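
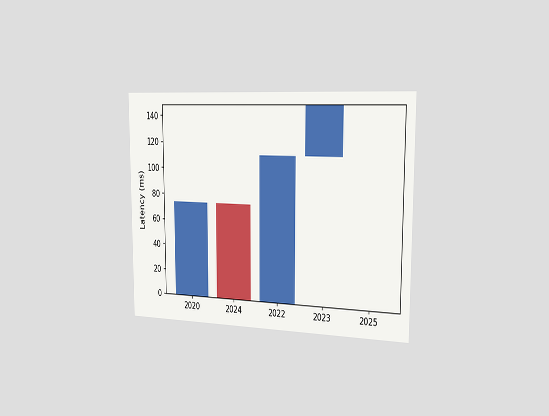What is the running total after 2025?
148ms

The chart is viewed slightly from the right. After 2025 the running total reaches 148ms.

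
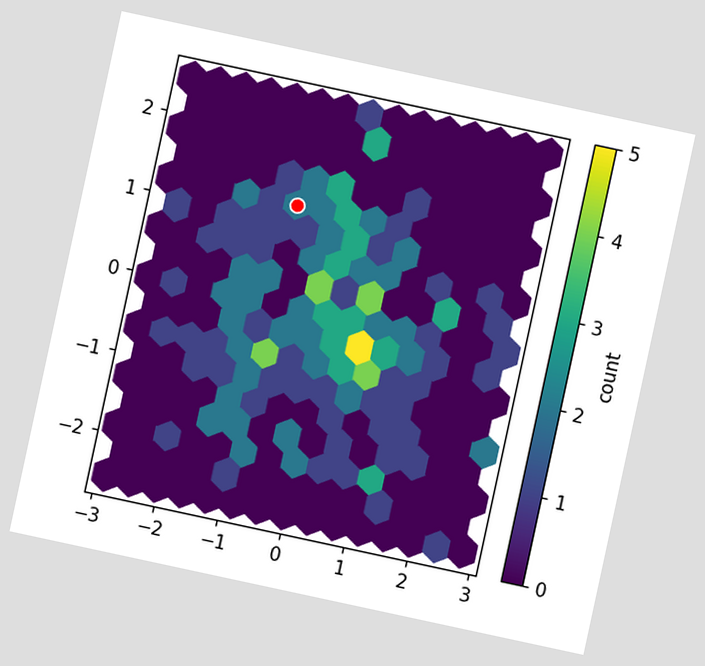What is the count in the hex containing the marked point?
2

The chart is tilted about 12° clockwise. The marked hex reads 2 on the colorbar.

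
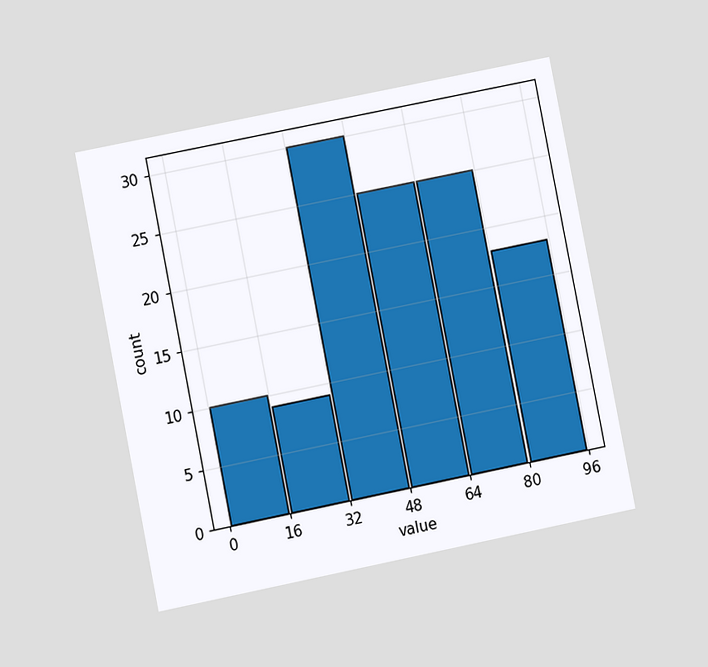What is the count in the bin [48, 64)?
The chart is tilted about 11° counter-clockwise and viewed at a slight angle. The [48, 64) bin has height 25.

25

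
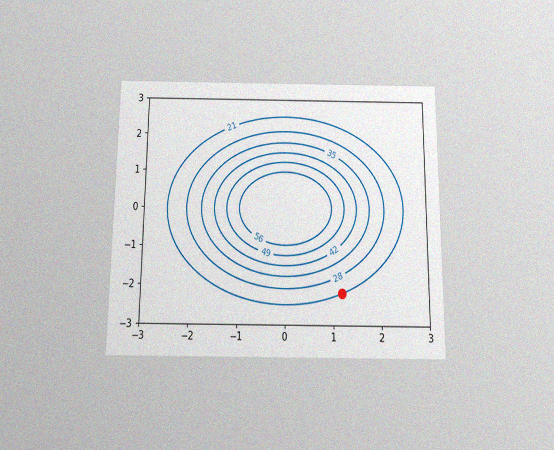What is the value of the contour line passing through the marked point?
21

The chart is viewed slightly from below, with some photo noise. The marked point sits on the contour labelled 21.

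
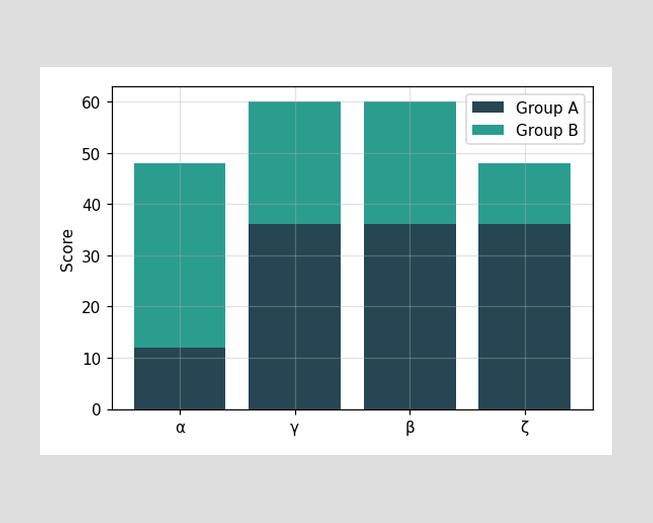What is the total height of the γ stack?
60

The γ stack's top reaches 60 on the y-axis.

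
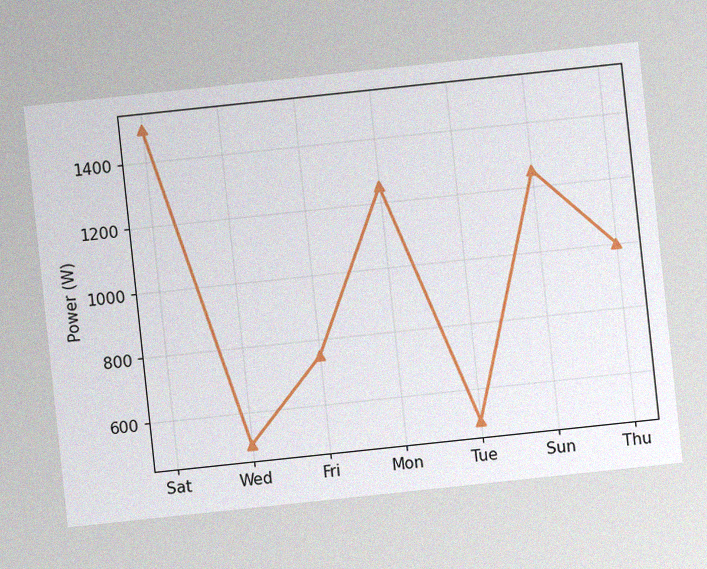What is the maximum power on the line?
1500W

The chart is tilted about 6° counter-clockwise, with some photo noise. The highest point is at Sat, and reading across to the y-axis gives 1500W.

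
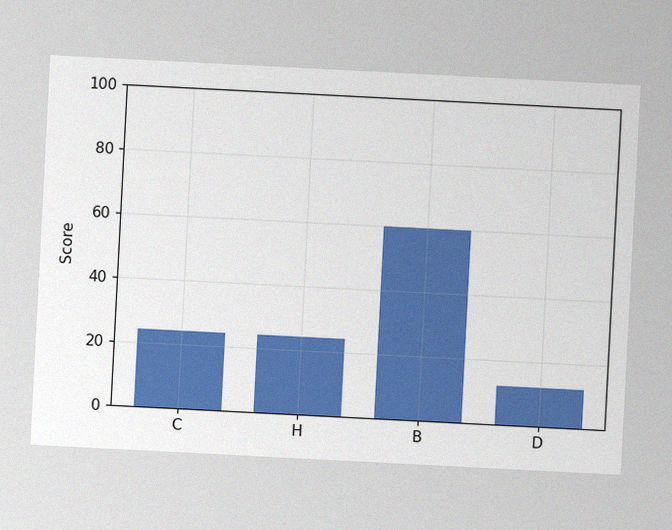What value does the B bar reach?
The chart is tilted about 3° clockwise, with some photo noise. Reading along the chart's y-axis, the B bar reaches 60.

60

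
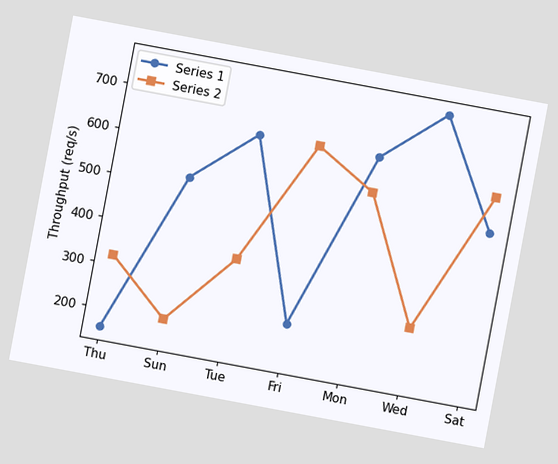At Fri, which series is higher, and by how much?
The chart is tilted about 11° clockwise. At Fri, Series 2 sits above the other line by 400req/s.

Series 2, by 400req/s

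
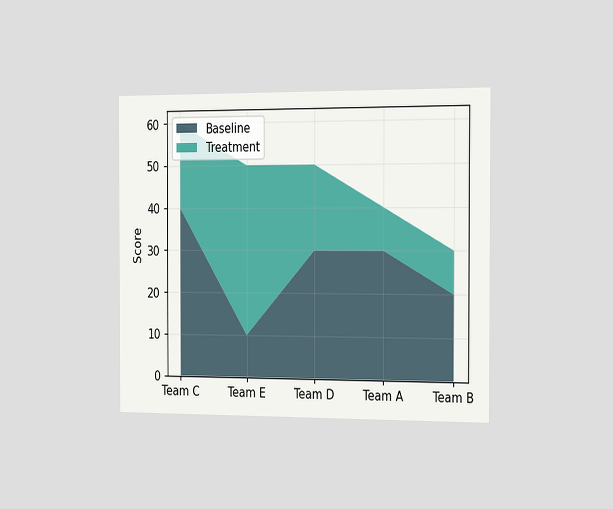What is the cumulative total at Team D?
The chart is viewed slightly from the right. The stacked total at Team D reaches 50.

50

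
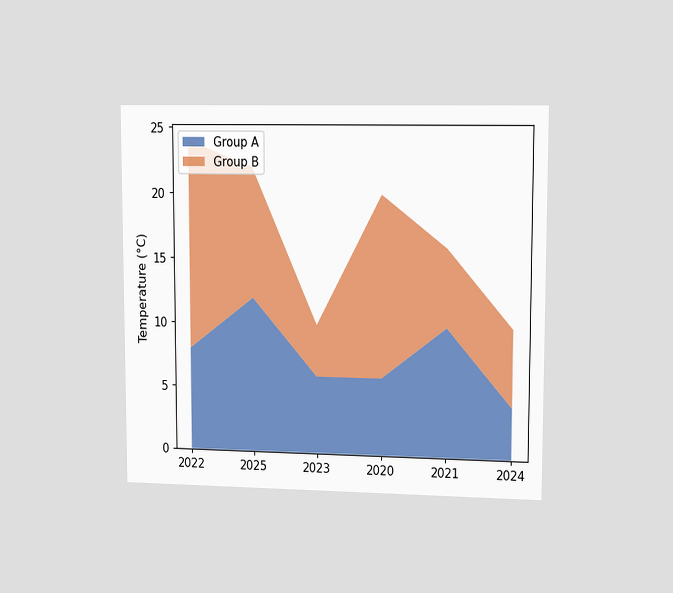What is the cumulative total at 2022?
The chart is viewed slightly from the right. The stacked total at 2022 reaches 24°C.

24°C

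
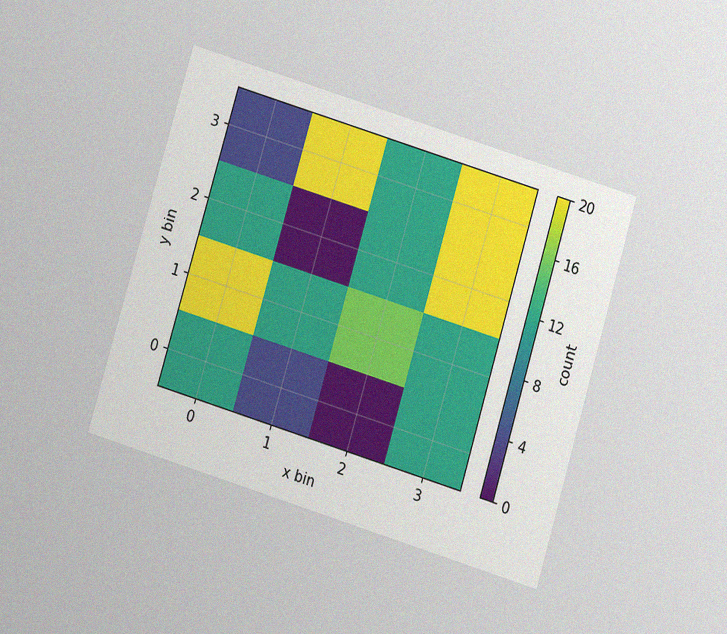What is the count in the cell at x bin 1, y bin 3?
20

The chart is tilted about 17° clockwise and viewed at a slight angle, with some photo noise. Matching the cell (1, 3) against the colorbar gives 20.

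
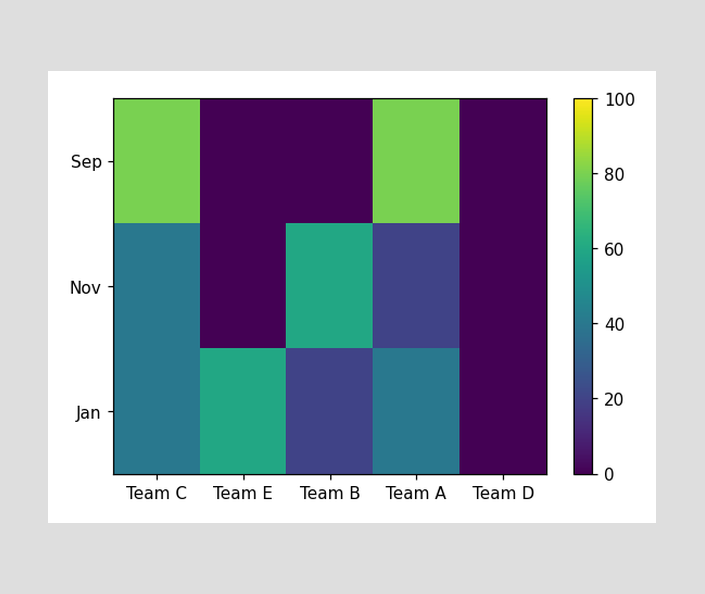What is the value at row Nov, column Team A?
20

Matching cell (Nov, Team A) against the colorbar gives 20.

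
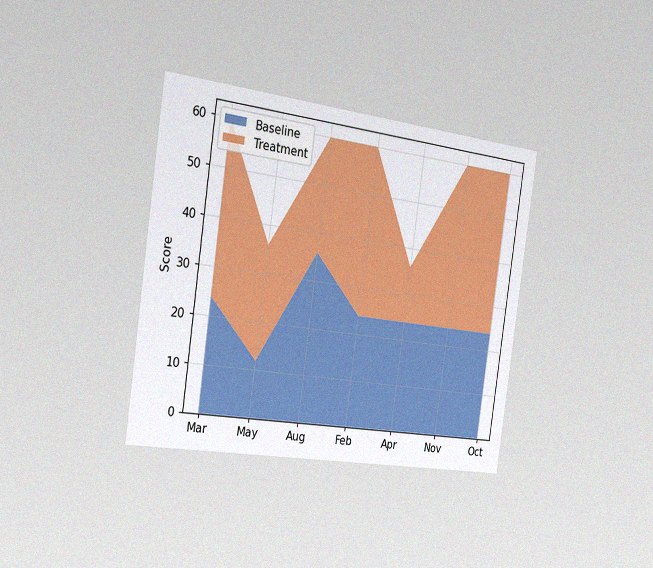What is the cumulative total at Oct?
60

The chart is tilted about 8° clockwise and viewed slightly from the left, with some photo noise. The stacked total at Oct reaches 60.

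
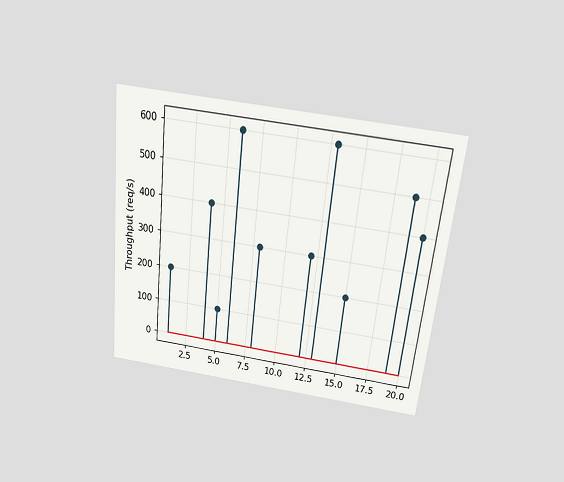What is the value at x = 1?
200req/s

The chart is tilted about 6° clockwise and viewed slightly from above. The stem at x=1 reaches 200req/s.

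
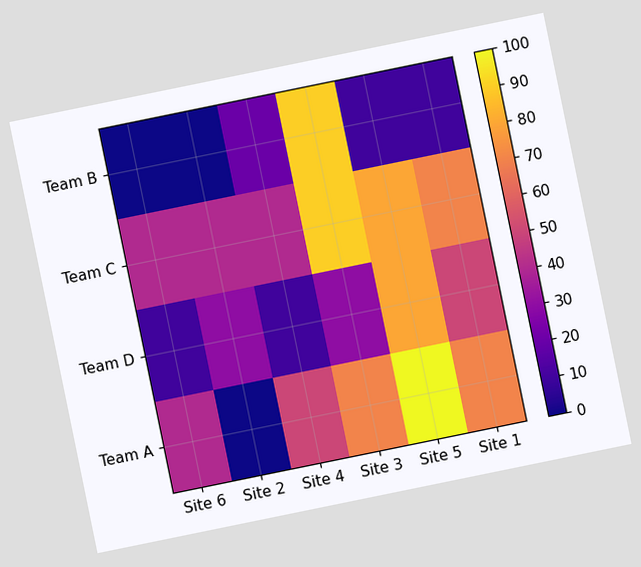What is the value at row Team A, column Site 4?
The chart is tilted about 12° counter-clockwise. Matching cell (Team A, Site 4) against the colorbar gives 50.

50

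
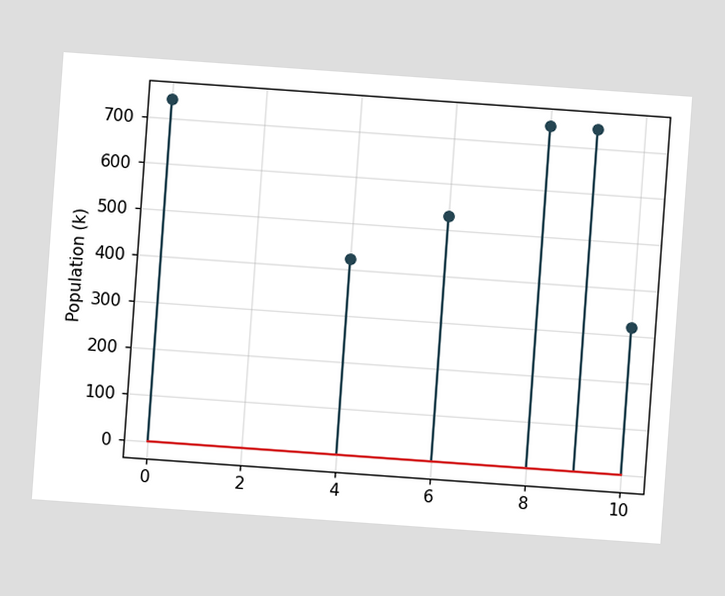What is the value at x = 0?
The chart is tilted about 4° clockwise. The stem at x=0 reaches 742k.

742k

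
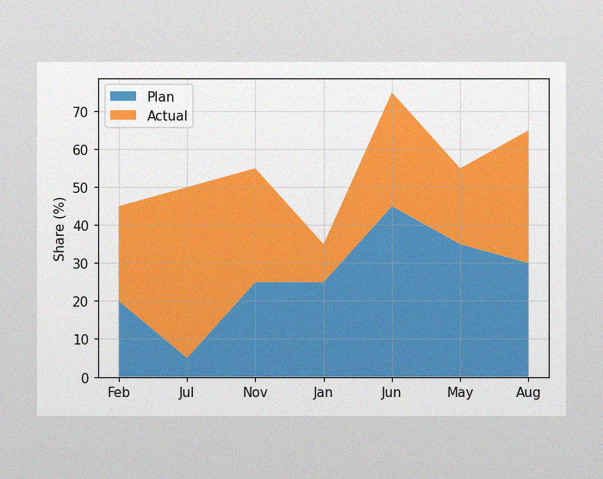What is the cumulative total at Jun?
The image has some photo noise and uneven lighting. The stacked total at Jun reaches 75%.

75%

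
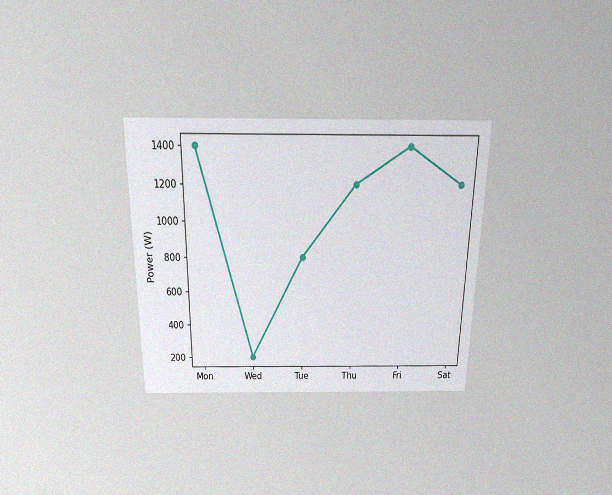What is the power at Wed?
The chart is viewed slightly from above, with some photo noise. At Wed, the line is at 200W.

200W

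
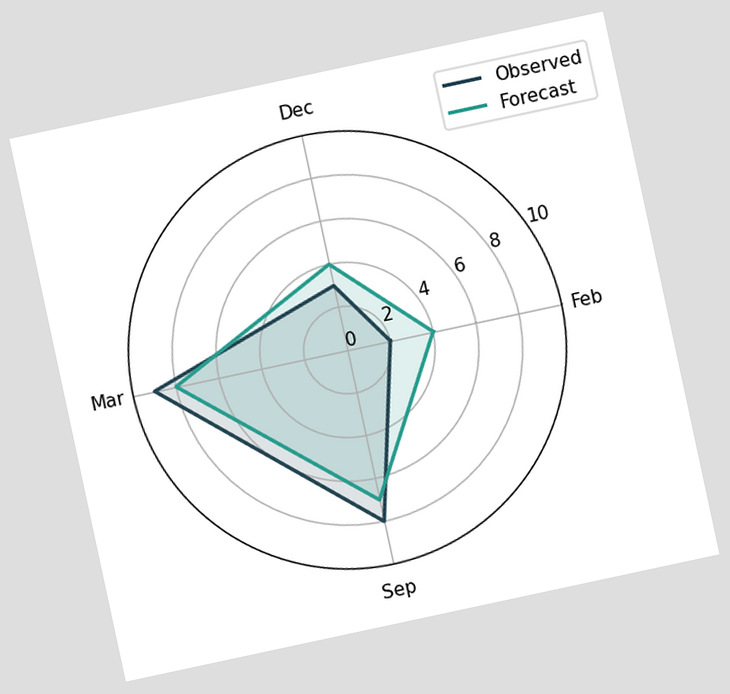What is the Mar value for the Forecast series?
8

The chart is tilted about 12° counter-clockwise. On the Mar axis, Forecast reaches 8.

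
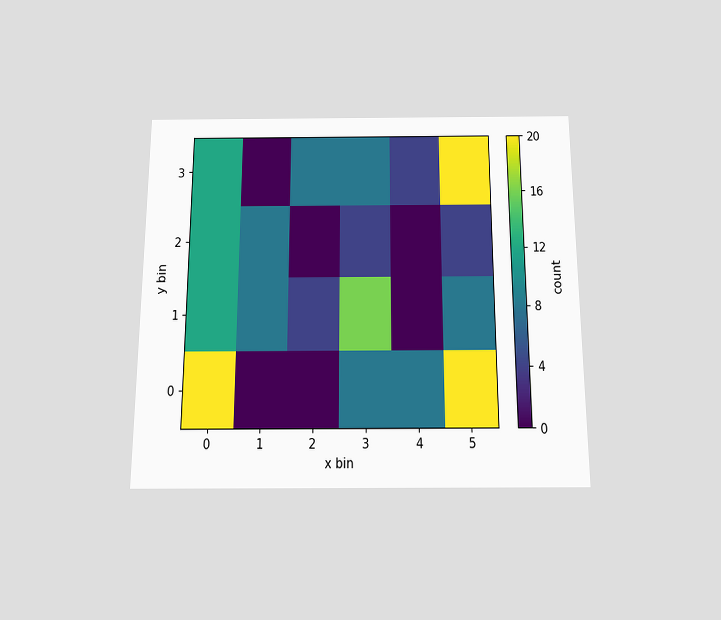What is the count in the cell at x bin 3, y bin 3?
8

The chart is viewed slightly from below. Matching the cell (3, 3) against the colorbar gives 8.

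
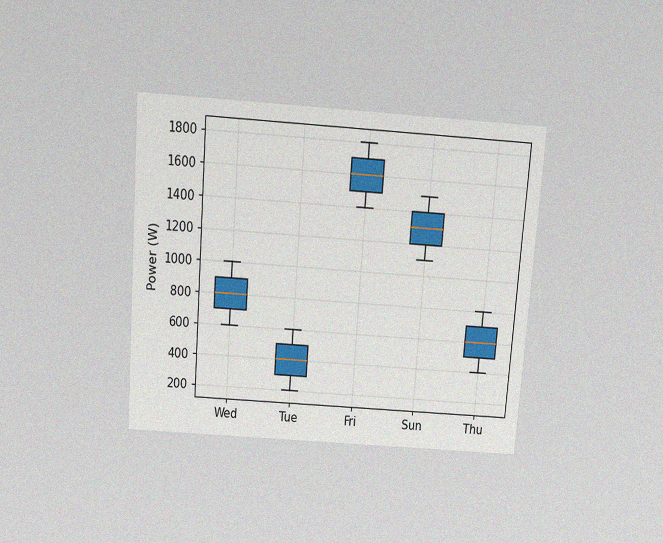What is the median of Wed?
The chart is tilted about 4° clockwise and viewed slightly from above, with some photo noise. The median line in the Wed box sits at 800W.

800W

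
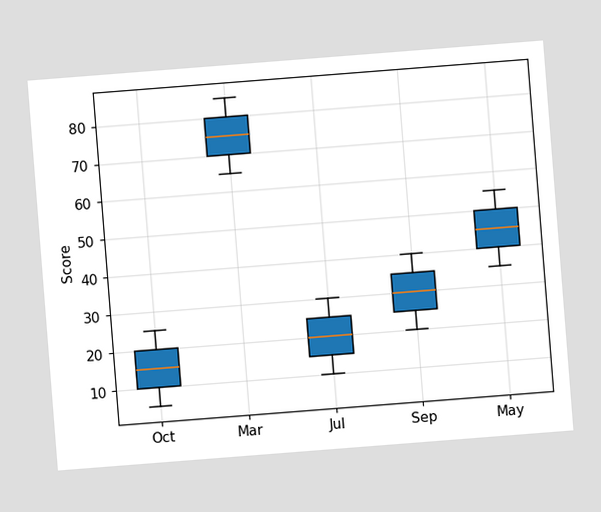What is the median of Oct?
The chart is tilted about 4° counter-clockwise. The median line in the Oct box sits at 15.

15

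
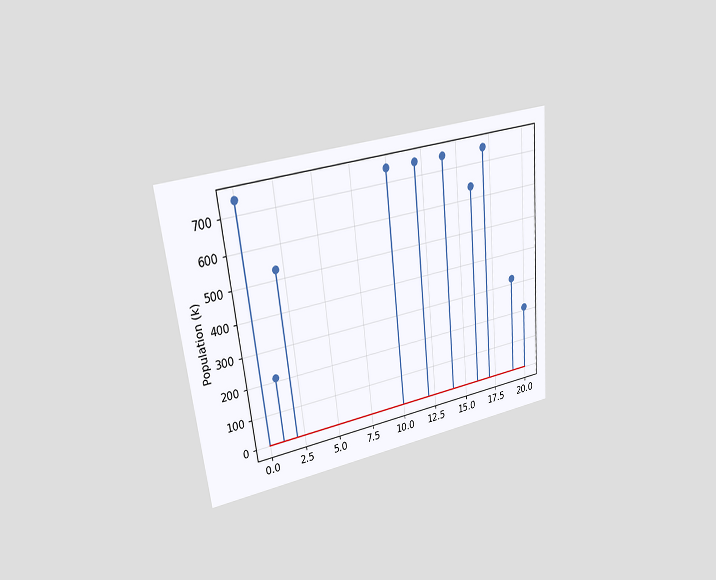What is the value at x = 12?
742k

The chart is tilted about 6° counter-clockwise and viewed at a slight angle. The stem at x=12 reaches 742k.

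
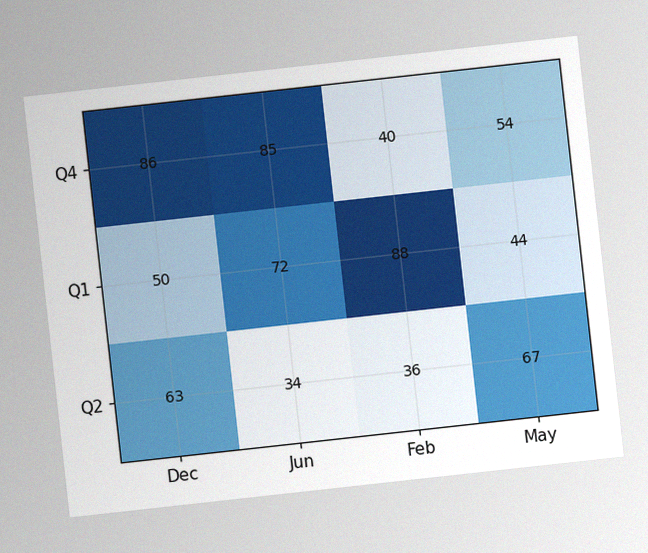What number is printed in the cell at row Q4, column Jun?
85

The chart is tilted about 6° counter-clockwise, with some photo noise. The (Q4, Jun) cell reads 85.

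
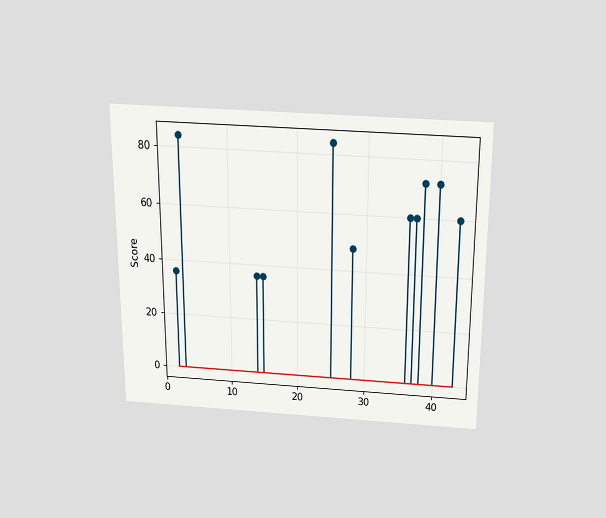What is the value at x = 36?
The chart is viewed slightly from above. The stem at x=36 reaches 60.

60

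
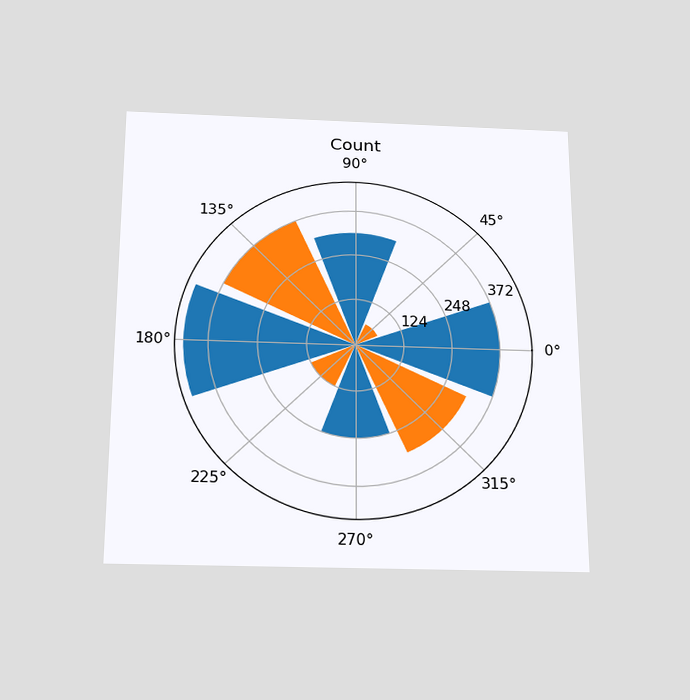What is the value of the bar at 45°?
The chart is viewed slightly from below. The bar at 45° reaches 62 on the radial axis.

62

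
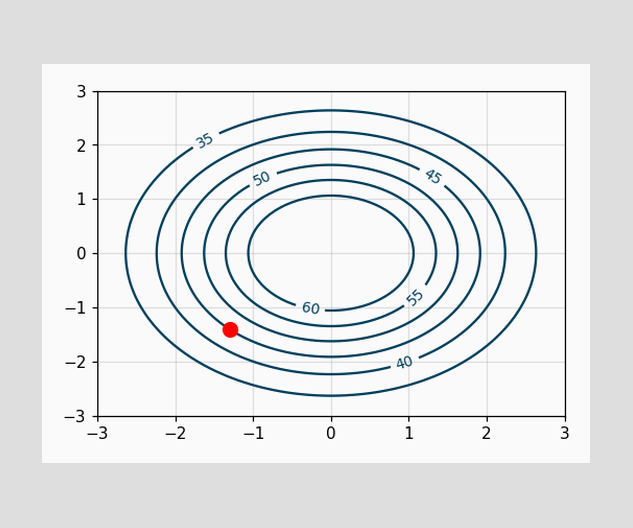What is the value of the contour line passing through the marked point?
45

The marked point sits on the contour labelled 45.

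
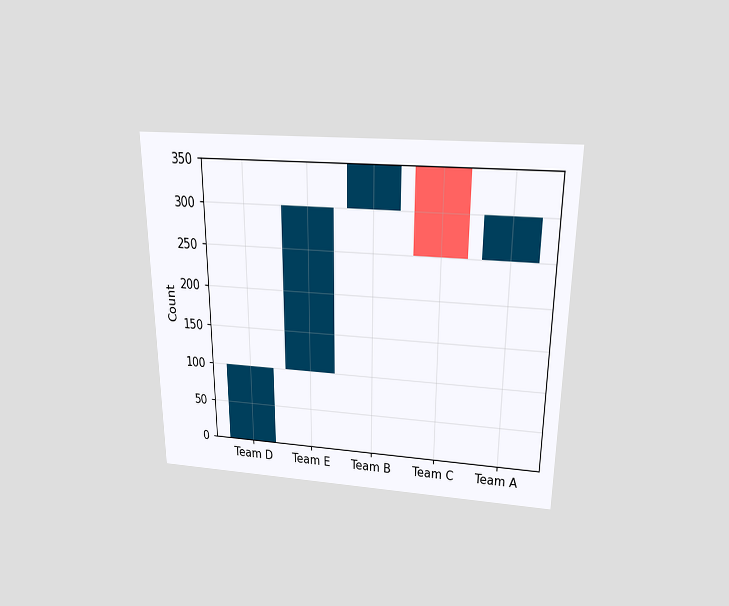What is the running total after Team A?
The chart is viewed slightly from above. After Team A the running total reaches 300.

300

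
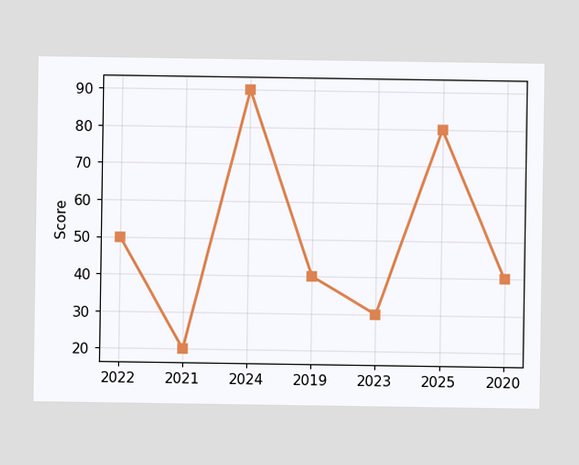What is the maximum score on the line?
The highest point is at 2024, and reading across to the y-axis gives 90.

90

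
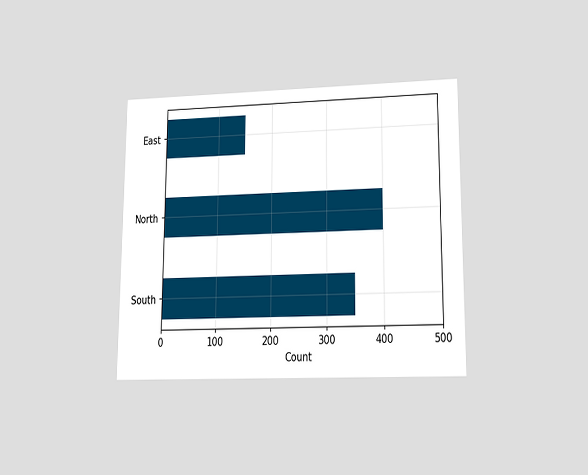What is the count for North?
The chart is viewed at a slight angle. Reading along the chart's x-axis, the North bar reaches 400.

400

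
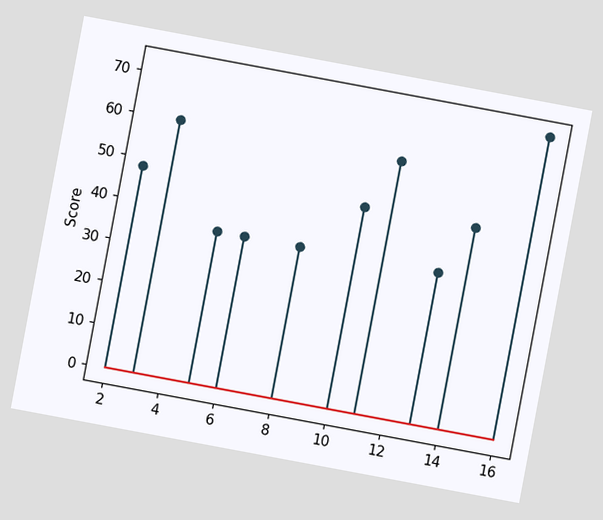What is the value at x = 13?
36

The chart is tilted about 11° clockwise. The stem at x=13 reaches 36.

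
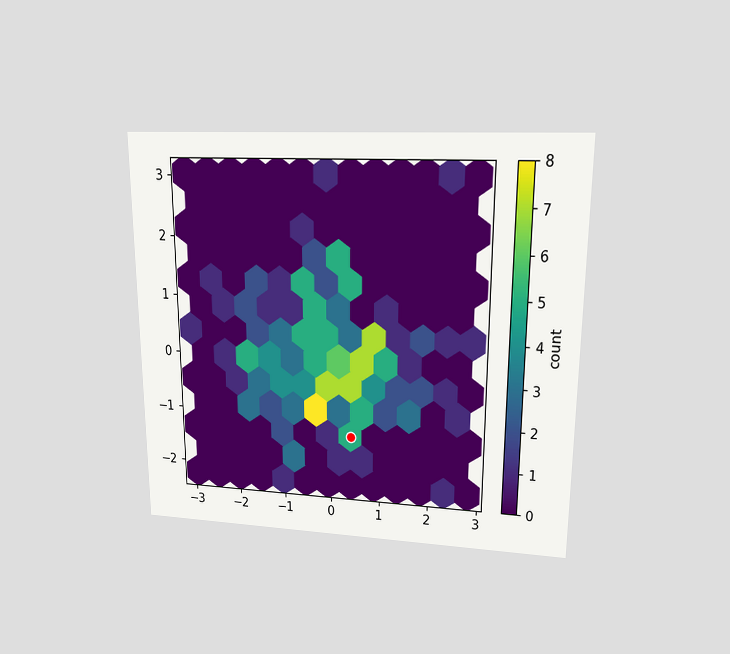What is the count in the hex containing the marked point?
The chart is viewed at a slight angle. The marked hex reads 5 on the colorbar.

5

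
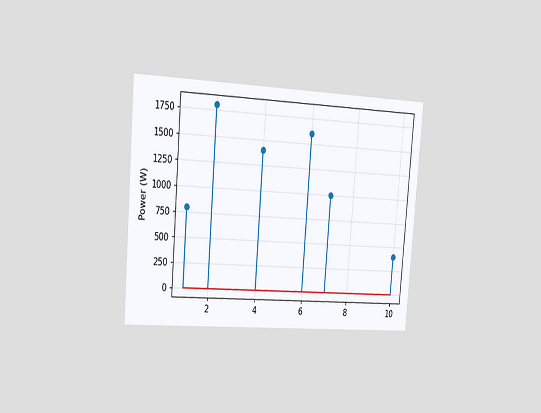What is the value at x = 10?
The chart is tilted about 5° clockwise and viewed slightly from the left. The stem at x=10 reaches 400W.

400W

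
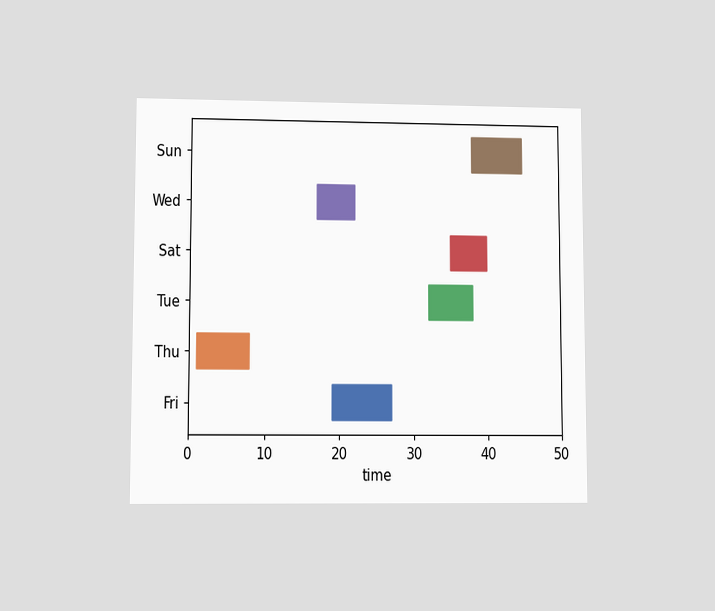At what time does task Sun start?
38

The chart is viewed at a slight angle. The Sun bar begins at t=38.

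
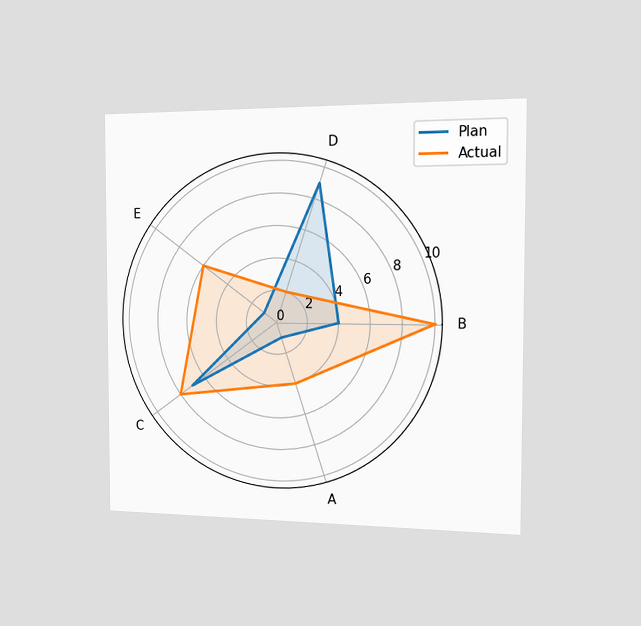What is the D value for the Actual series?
The chart is viewed slightly from the right. On the D axis, Actual reaches 2.

2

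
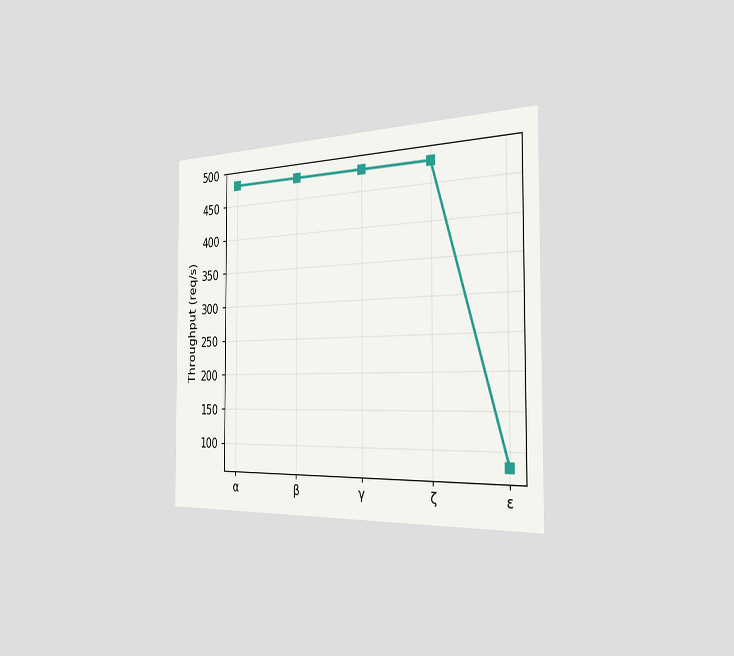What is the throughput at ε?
80req/s

The chart is viewed slightly from the right. At ε, the line is at 80req/s.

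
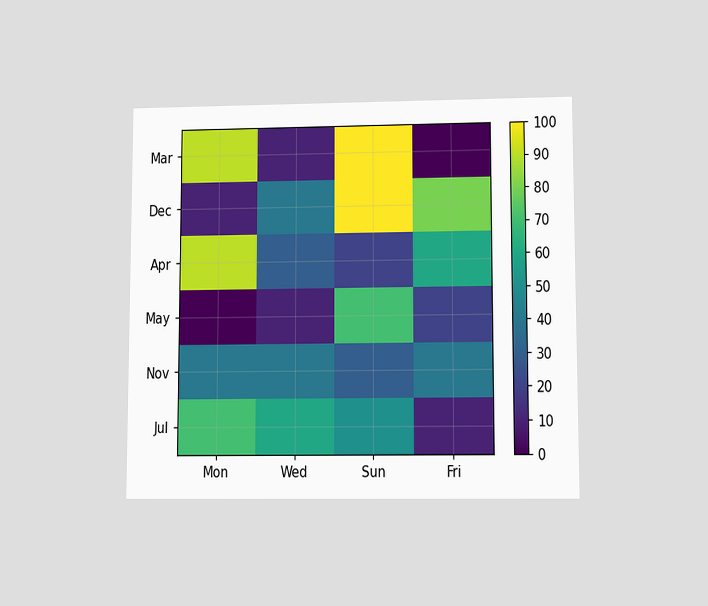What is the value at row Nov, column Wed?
40

The chart is viewed at a slight angle. Matching cell (Nov, Wed) against the colorbar gives 40.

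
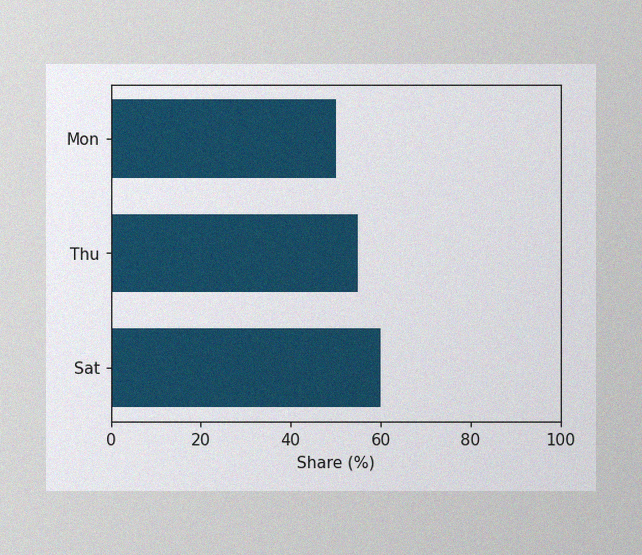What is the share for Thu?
55%

The image has some photo noise and uneven lighting. Reading along the chart's x-axis, the Thu bar reaches 55%.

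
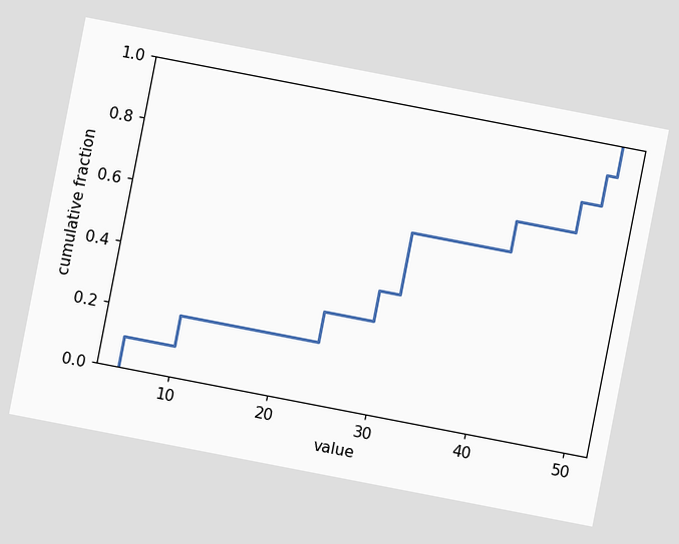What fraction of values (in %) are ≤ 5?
10%

The chart is tilted about 11° clockwise. At x=5 the ECDF step is at 10%.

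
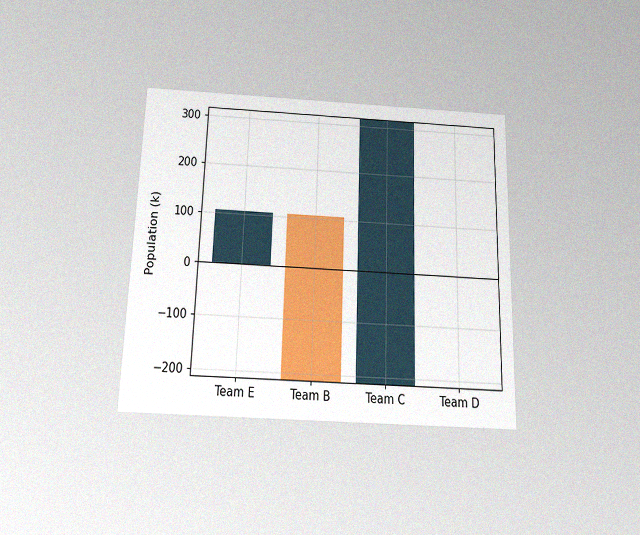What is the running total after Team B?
The chart is viewed slightly from below, with some photo noise. After Team B the running total reaches -212k.

-212k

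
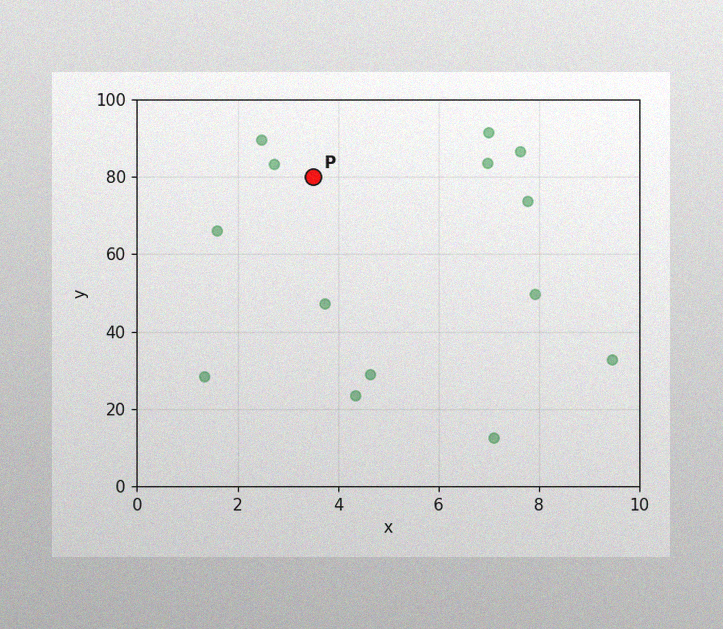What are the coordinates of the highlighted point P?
(3.5, 80)

The image has some photo noise and uneven lighting. Following the gridlines from P to each axis, P sits at (3.5, 80).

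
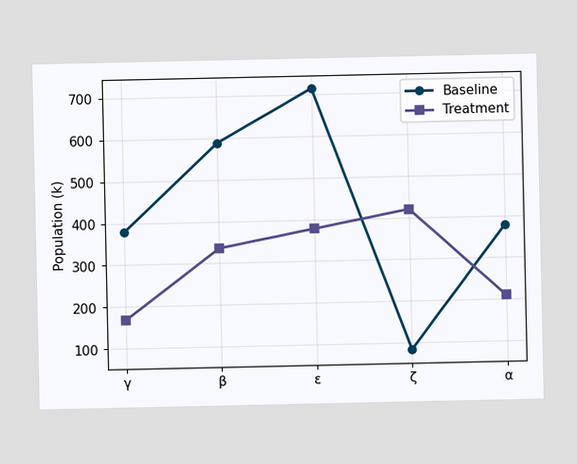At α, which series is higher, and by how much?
At α, Baseline sits above the other line by 168k.

Baseline, by 168k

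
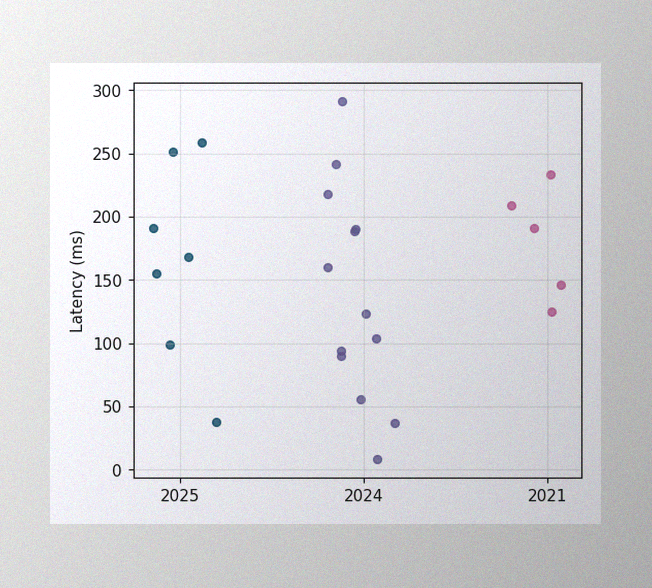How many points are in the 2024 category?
The image has some photo noise and uneven lighting. Counting the markers in the 2024 column gives 13.

13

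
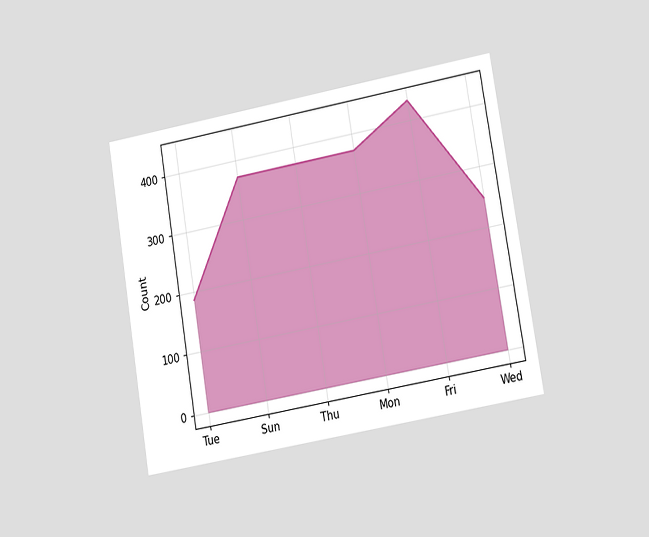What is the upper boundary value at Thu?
The chart is tilted about 10° counter-clockwise and viewed at a slight angle. At Thu the upper boundary is at 372.

372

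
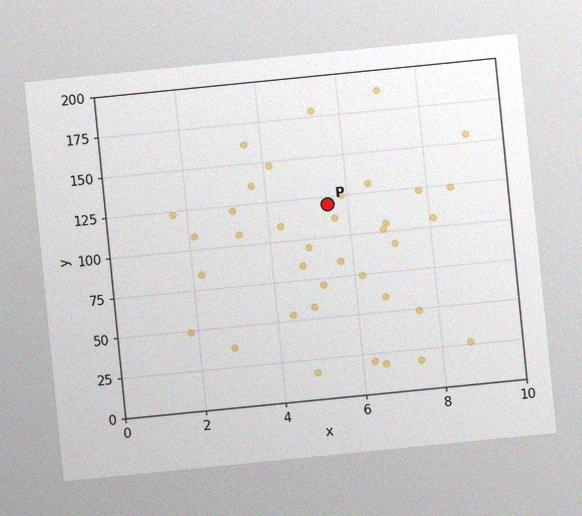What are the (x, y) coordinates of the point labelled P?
(5.5, 120)

The chart is tilted about 6° counter-clockwise, with some photo noise. Following the gridlines from P to each axis, P sits at (5.5, 120).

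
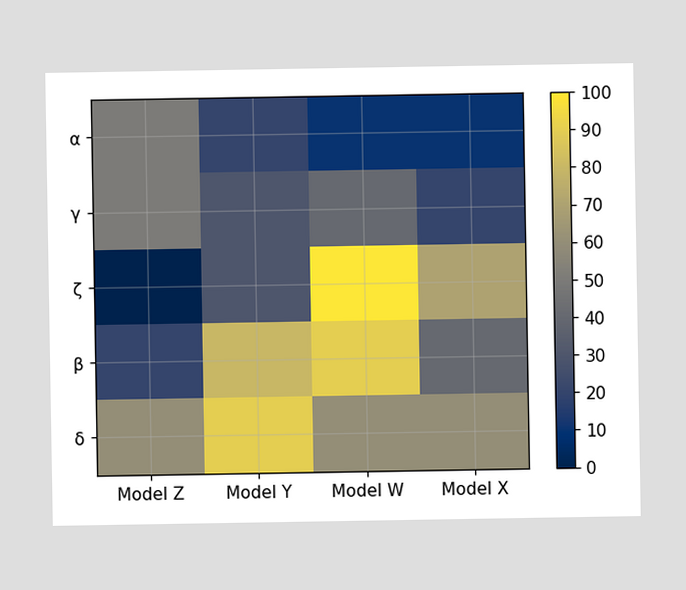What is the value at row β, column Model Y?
Matching cell (β, Model Y) against the colorbar gives 80.

80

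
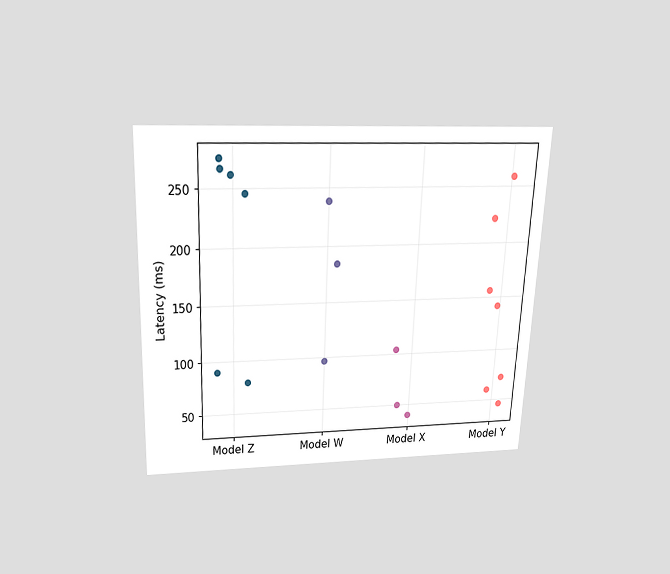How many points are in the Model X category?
The chart is tilted about 2° clockwise and viewed slightly from above. Counting the markers in the Model X column gives 3.

3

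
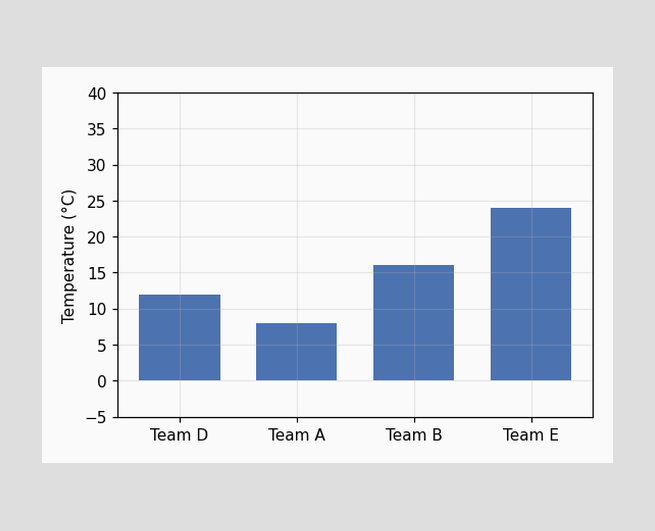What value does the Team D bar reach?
12°C

Reading along the chart's y-axis, the Team D bar reaches 12°C.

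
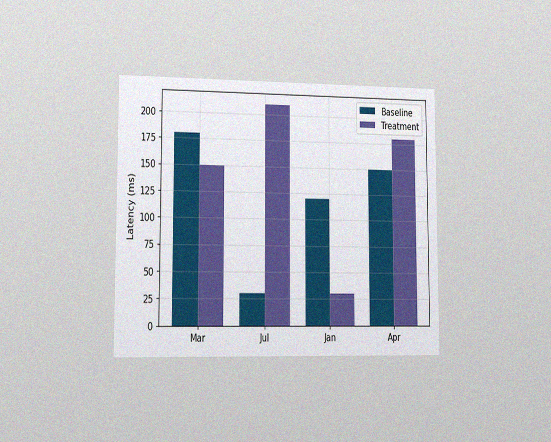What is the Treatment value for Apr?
180ms

The chart is viewed slightly from the left, with some photo noise. The Treatment bar at Apr reaches 180ms on the y-axis.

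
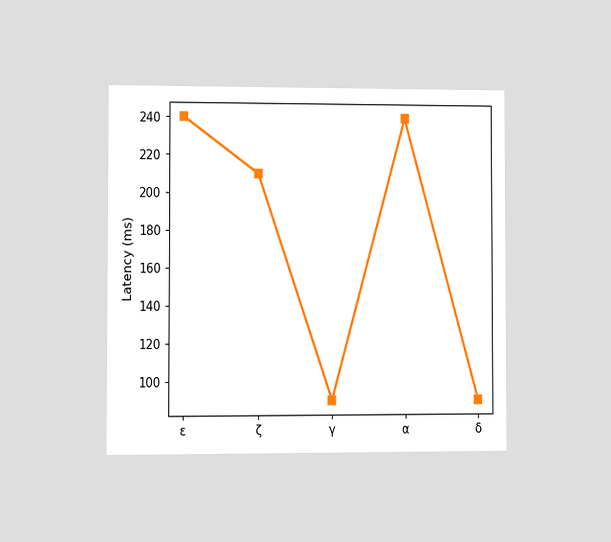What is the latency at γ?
The chart is viewed at a slight angle. At γ, the line is at 90ms.

90ms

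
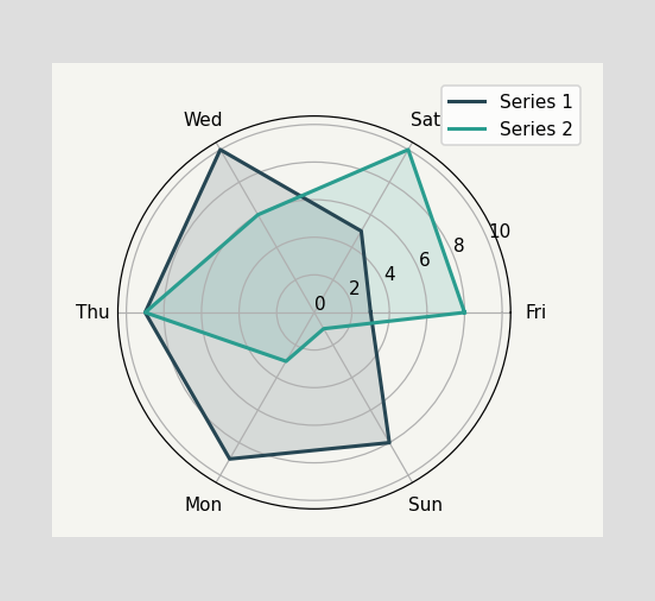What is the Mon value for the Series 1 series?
9

On the Mon axis, Series 1 reaches 9.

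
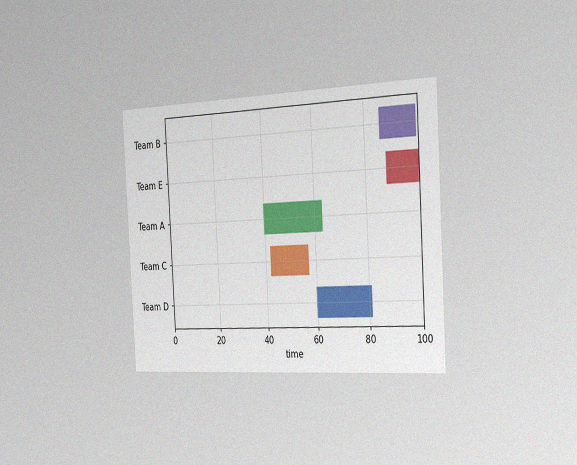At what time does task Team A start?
40

The chart is tilted about 3° counter-clockwise and viewed slightly from the right, with some photo noise. The Team A bar begins at t=40.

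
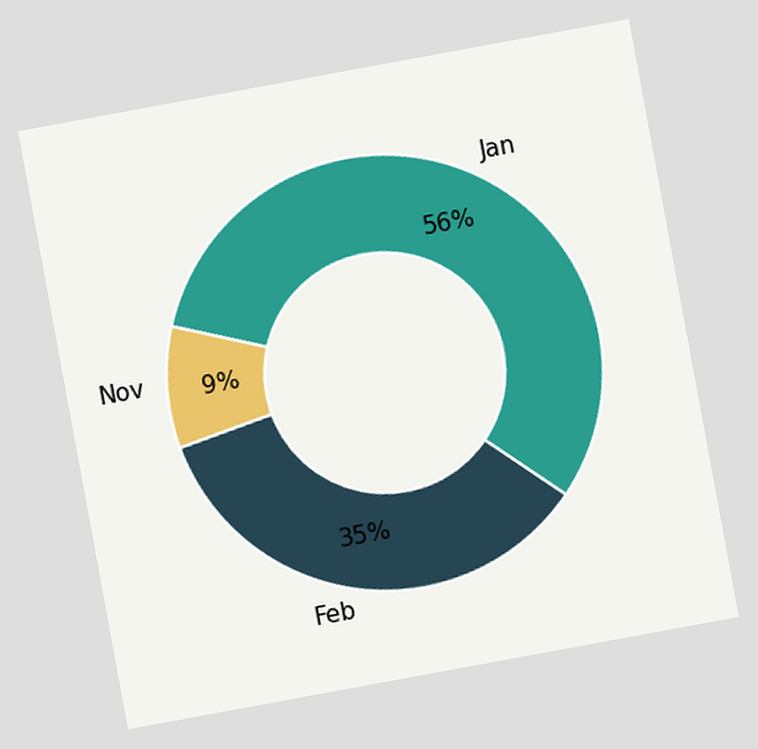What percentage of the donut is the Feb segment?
35%

The chart is tilted about 10° counter-clockwise. The Feb segment takes up 35% of the ring.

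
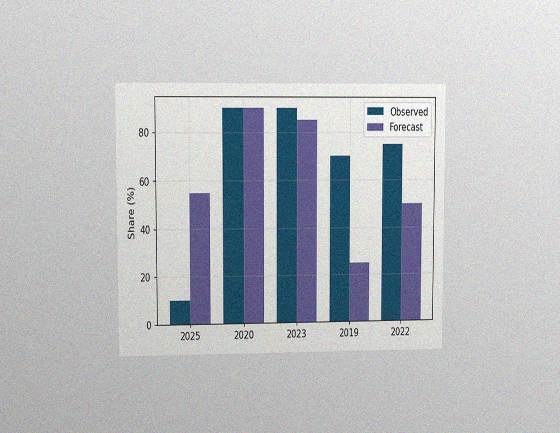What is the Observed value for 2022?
The chart is viewed at a slight angle, with some photo noise. The Observed bar at 2022 reaches 75% on the y-axis.

75%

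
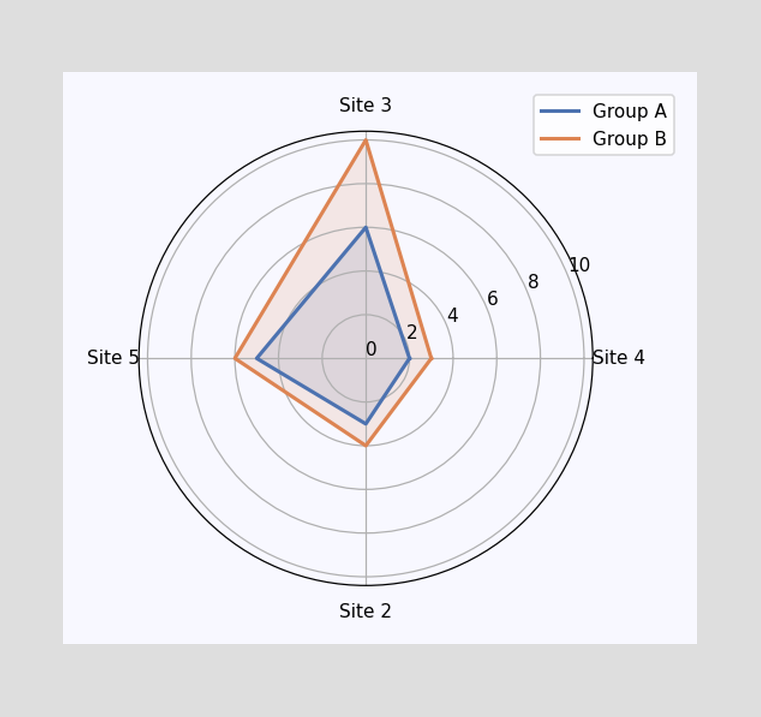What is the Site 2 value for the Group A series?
3

On the Site 2 axis, Group A reaches 3.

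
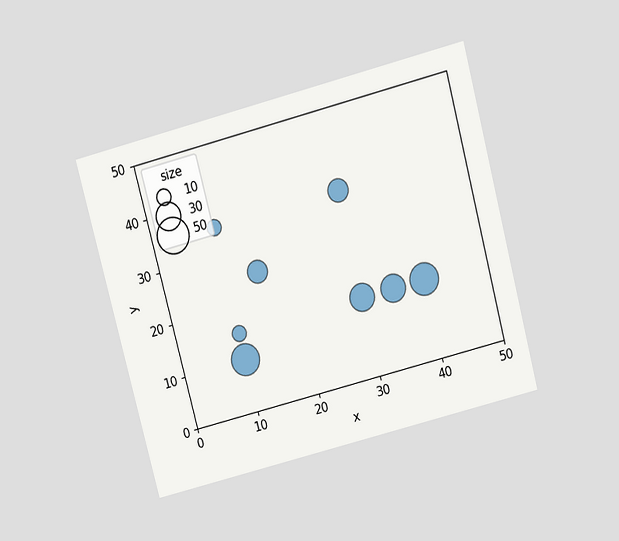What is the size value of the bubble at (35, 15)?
The chart is tilted about 15° counter-clockwise and viewed slightly from above. Matching the bubble at (35, 15) against the size legend gives 30.

30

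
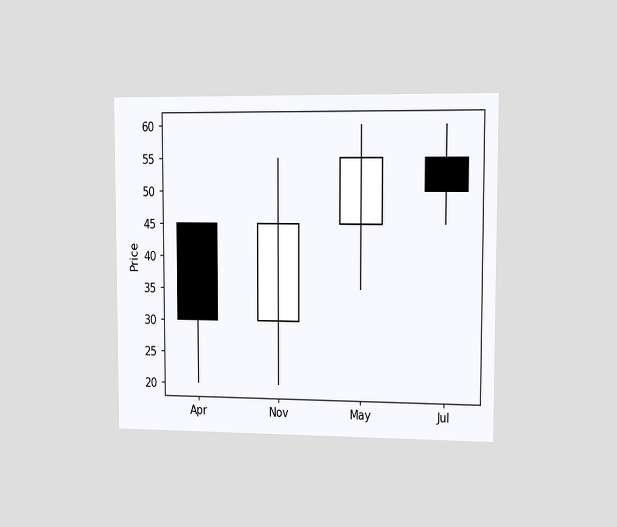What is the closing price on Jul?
50

The chart is viewed slightly from the right. The Jul candle closes at 50.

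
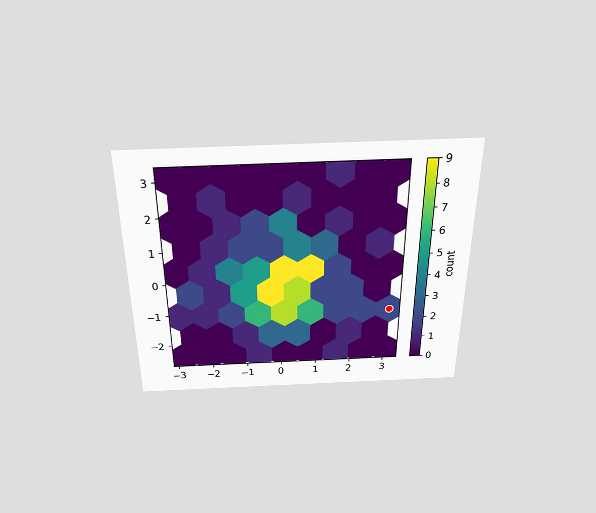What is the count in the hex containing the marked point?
2

The chart is viewed slightly from above. The marked hex reads 2 on the colorbar.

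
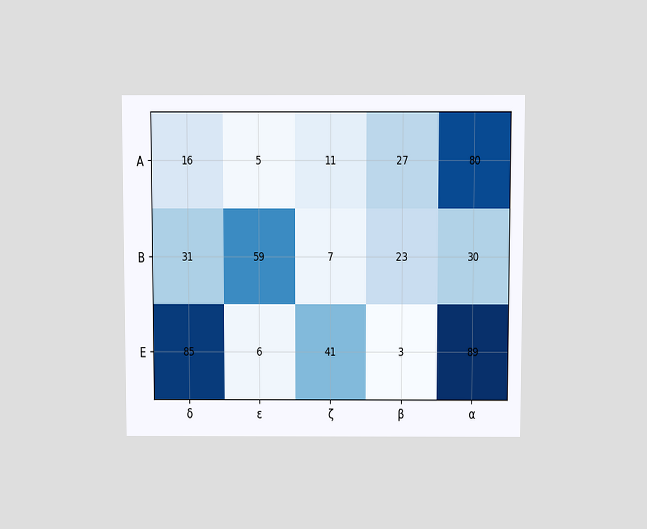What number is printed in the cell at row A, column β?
The chart is viewed slightly from above. The (A, β) cell reads 27.

27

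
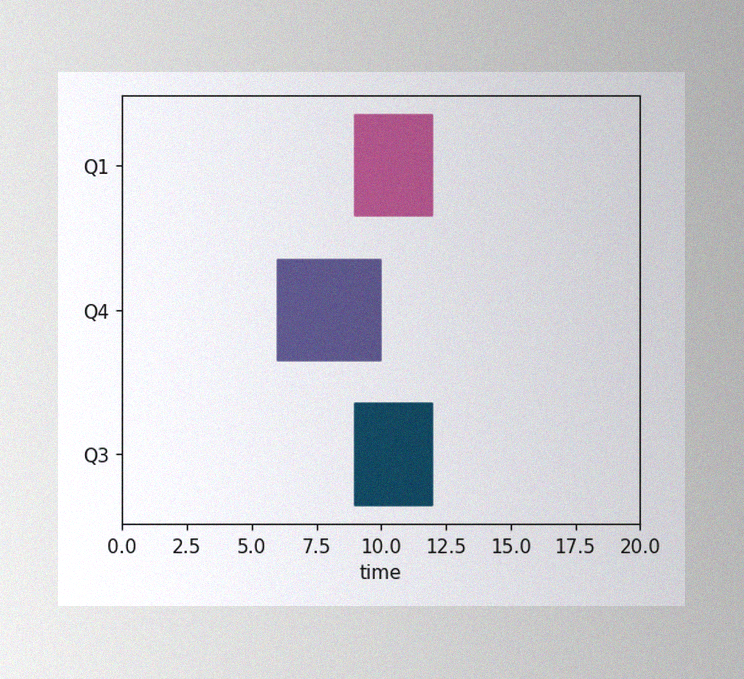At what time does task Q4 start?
The image has some photo noise and uneven lighting. The Q4 bar begins at t=6.

6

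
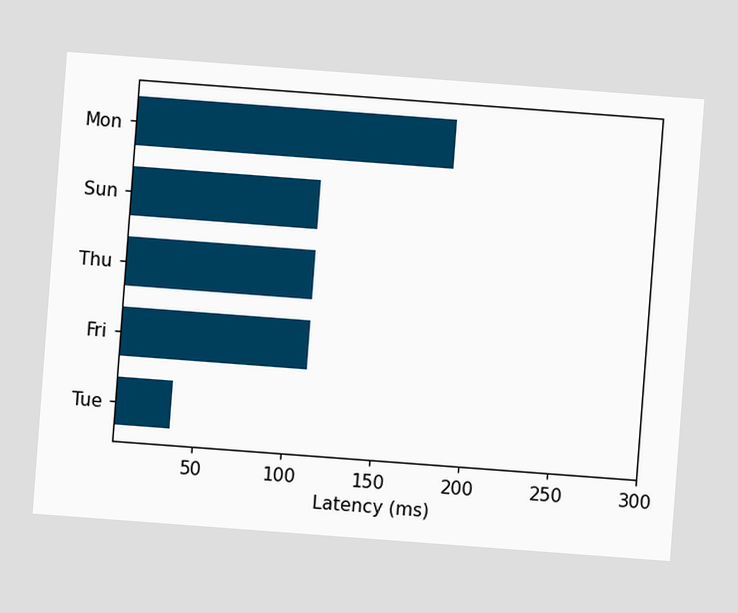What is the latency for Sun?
The chart is tilted about 4° clockwise. Reading along the chart's x-axis, the Sun bar reaches 111ms.

111ms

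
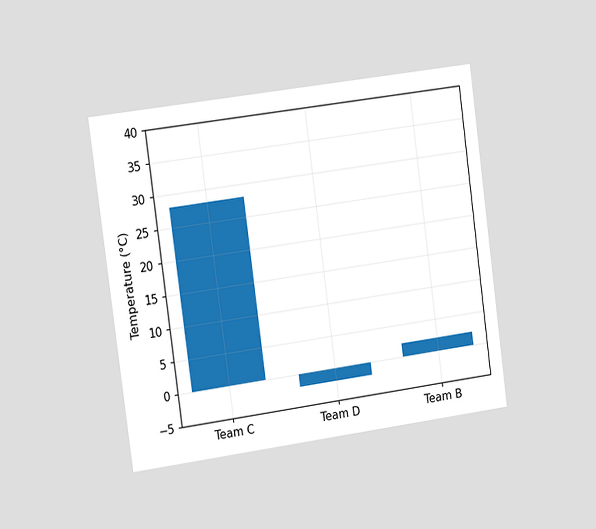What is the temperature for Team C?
28°C

The chart is tilted about 8° counter-clockwise and viewed slightly from the left. Reading along the chart's y-axis, the Team C bar reaches 28°C.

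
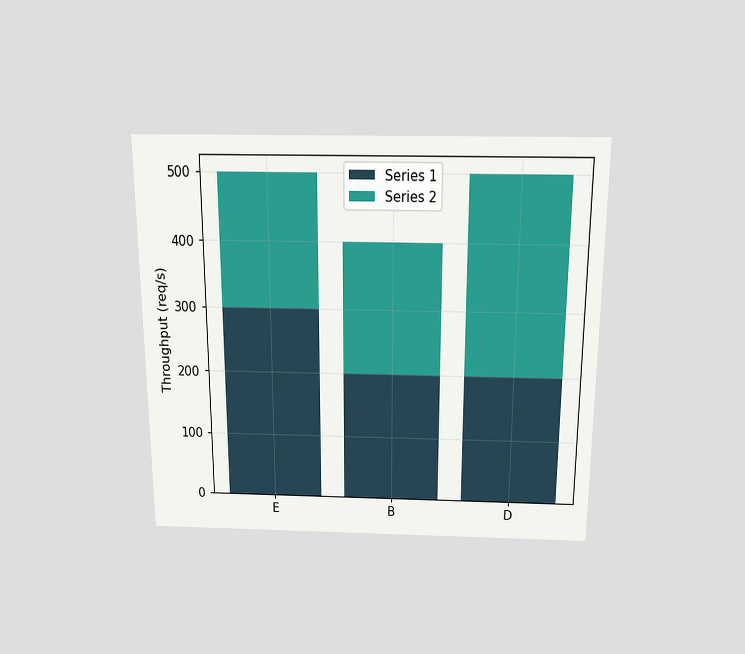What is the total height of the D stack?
The chart is viewed slightly from above. The D stack's top reaches 500req/s on the y-axis.

500req/s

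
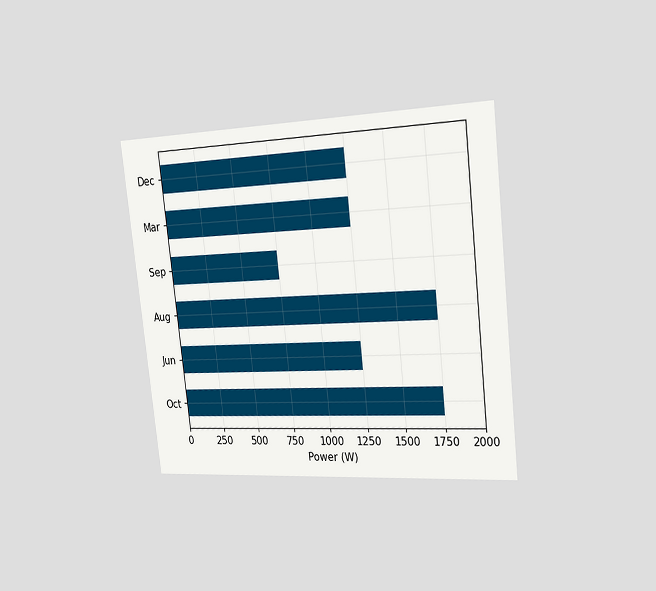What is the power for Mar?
1250W

The chart is tilted about 6° counter-clockwise and viewed slightly from the right. Reading along the chart's x-axis, the Mar bar reaches 1250W.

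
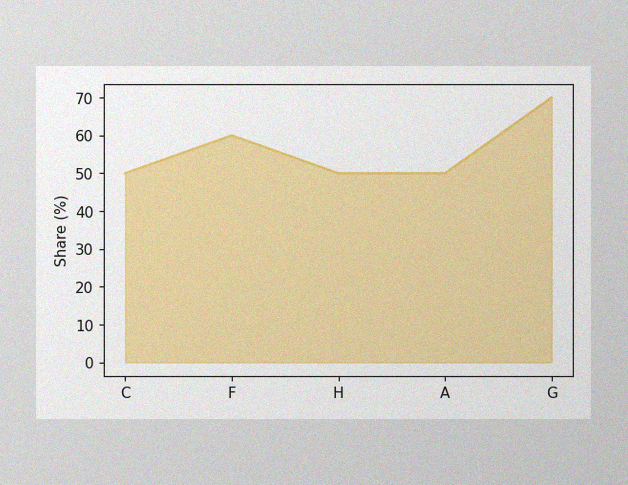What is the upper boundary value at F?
The image has some photo noise and uneven lighting. At F the upper boundary is at 60%.

60%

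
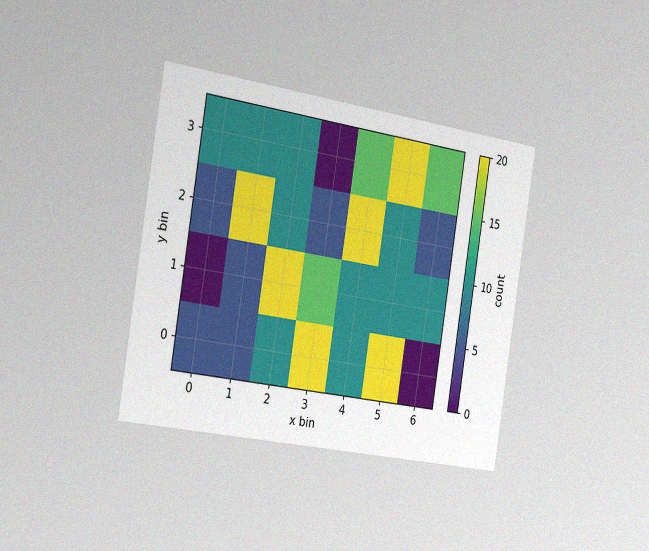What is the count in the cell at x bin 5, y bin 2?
The chart is tilted about 9° clockwise and viewed slightly from the left, with some photo noise. Matching the cell (5, 2) against the colorbar gives 10.

10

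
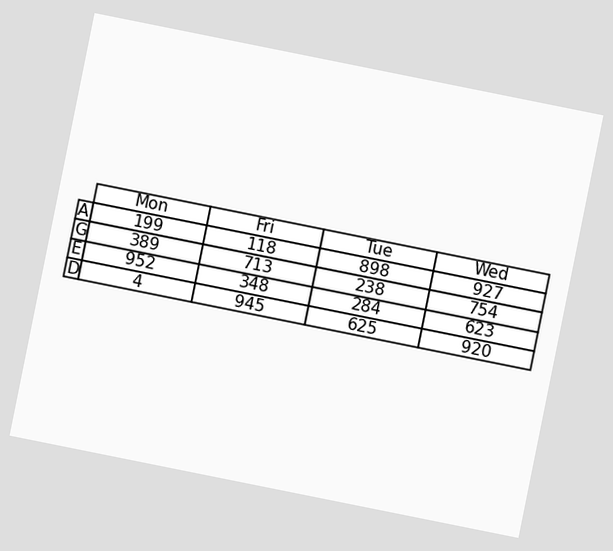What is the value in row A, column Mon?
The chart is tilted about 11° clockwise. The (A, Mon) cell reads 199.

199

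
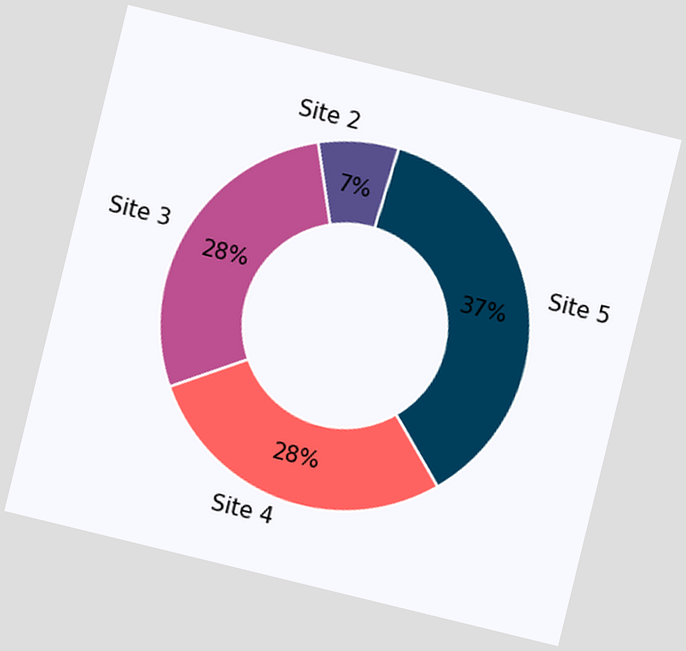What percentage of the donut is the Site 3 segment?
The chart is tilted about 14° clockwise. The Site 3 segment takes up 28% of the ring.

28%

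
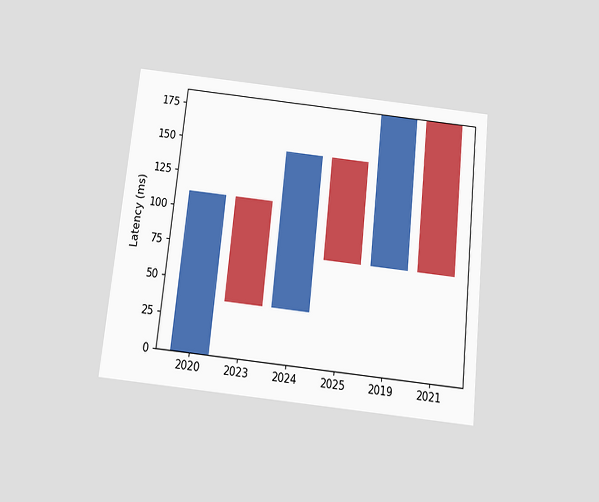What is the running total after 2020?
111ms

The chart is tilted about 6° clockwise and viewed slightly from below. After 2020 the running total reaches 111ms.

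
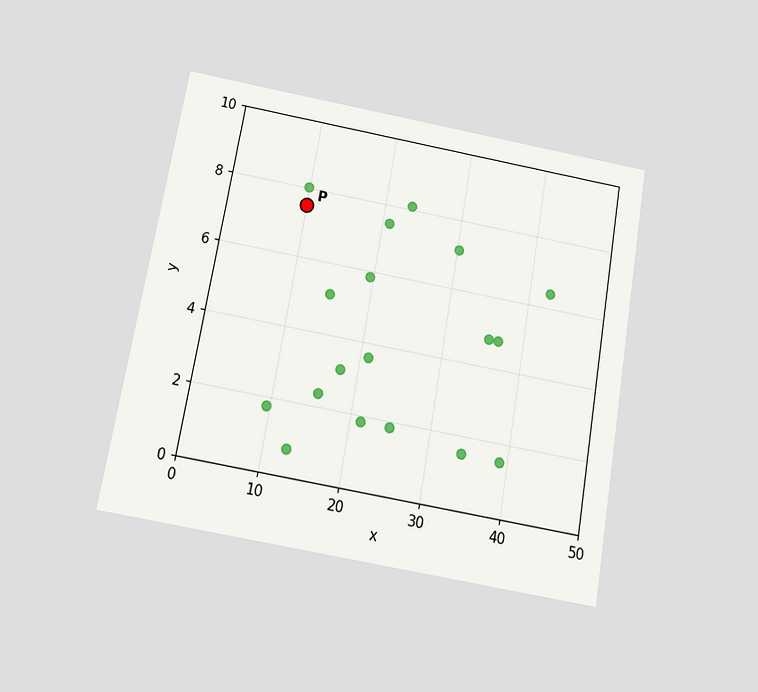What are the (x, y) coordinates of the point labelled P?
(10, 7.5)

The chart is tilted about 10° clockwise and viewed slightly from below. Following the gridlines from P to each axis, P sits at (10, 7.5).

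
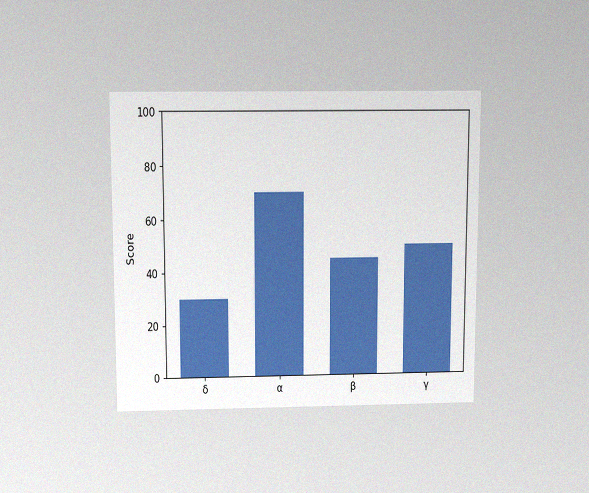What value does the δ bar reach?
The chart is viewed slightly from above, with some photo noise. Reading along the chart's y-axis, the δ bar reaches 30.

30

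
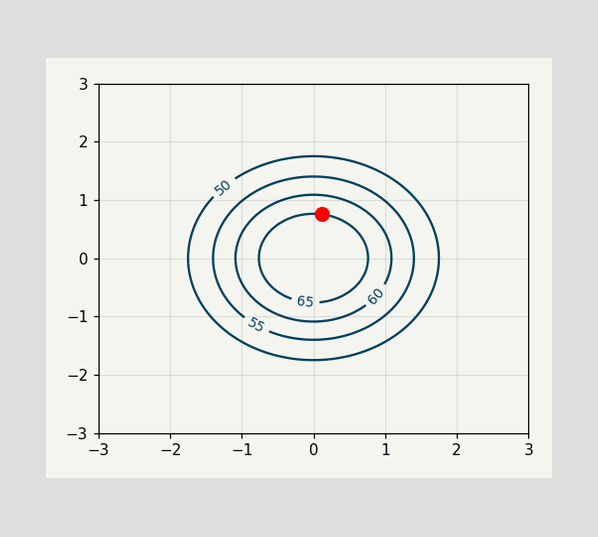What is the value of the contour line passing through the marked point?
The marked point sits on the contour labelled 65.

65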